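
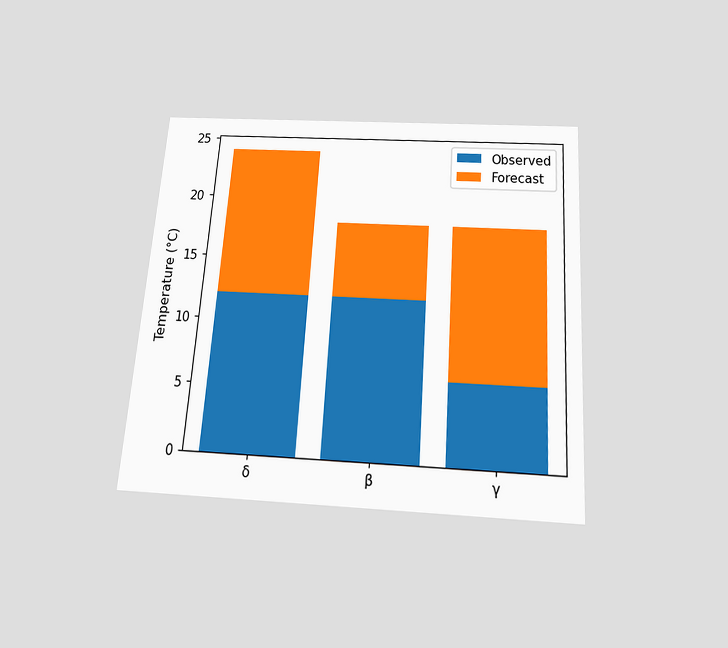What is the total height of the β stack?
The chart is tilted about 4° clockwise and viewed slightly from below. The β stack's top reaches 18°C on the y-axis.

18°C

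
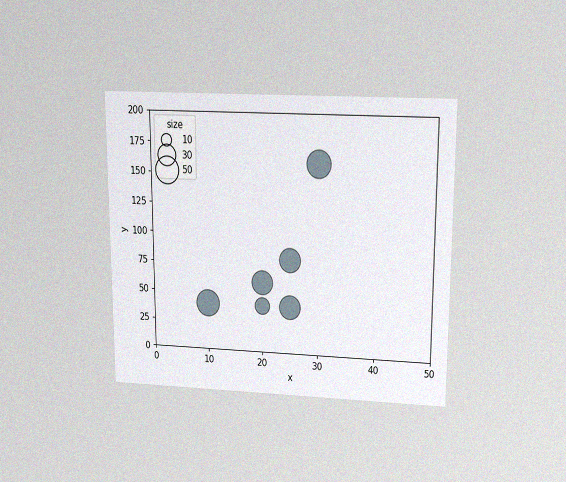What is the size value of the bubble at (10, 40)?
The chart is viewed slightly from above, with some photo noise. Matching the bubble at (10, 40) against the size legend gives 50.

50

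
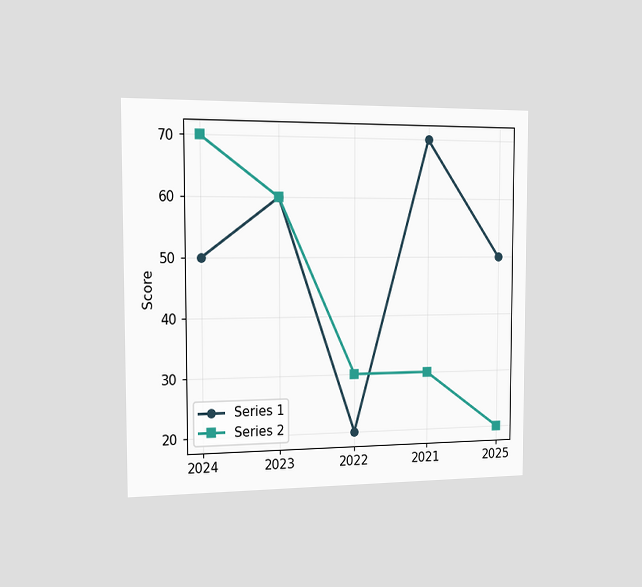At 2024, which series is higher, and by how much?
The chart is viewed slightly from the left. At 2024, Series 2 sits above the other line by 20.

Series 2, by 20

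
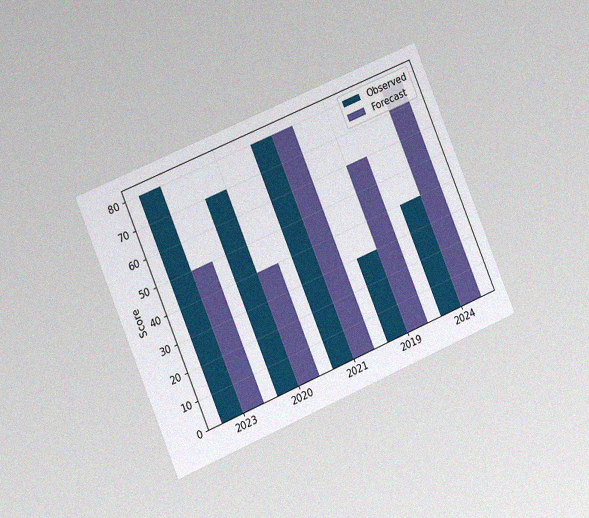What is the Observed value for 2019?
The chart is tilted about 23° counter-clockwise and viewed slightly from the left, with some photo noise. The Observed bar at 2019 reaches 30 on the y-axis.

30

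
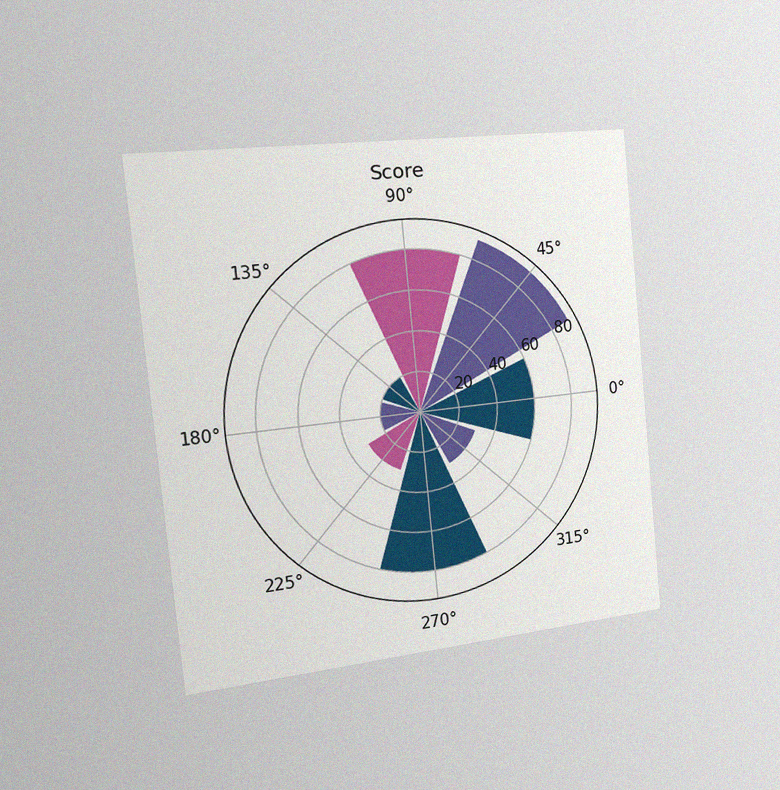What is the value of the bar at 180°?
The chart is tilted about 6° counter-clockwise and viewed slightly from the left, with some photo noise. The bar at 180° reaches 20 on the radial axis.

20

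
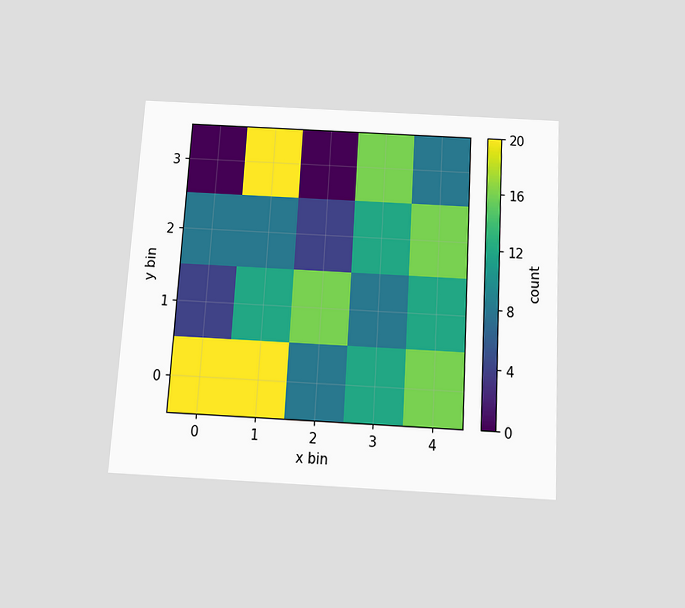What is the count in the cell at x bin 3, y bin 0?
The chart is tilted about 3° clockwise and viewed slightly from below. Matching the cell (3, 0) against the colorbar gives 12.

12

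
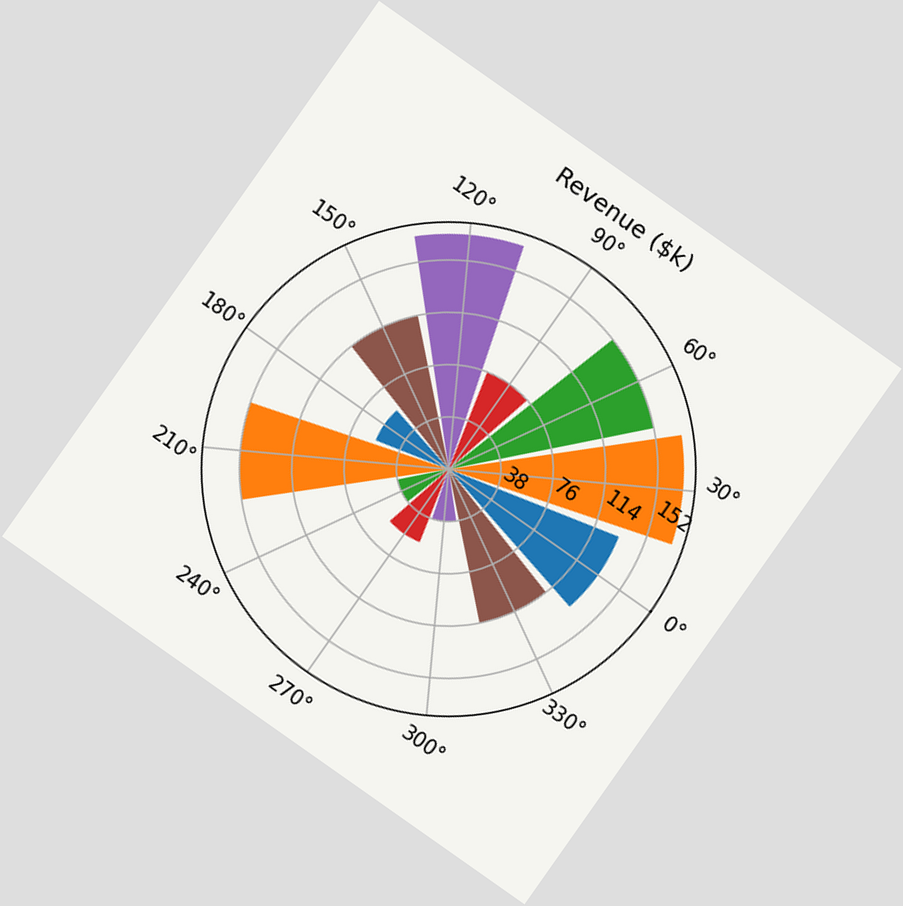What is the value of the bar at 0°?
$133k

The chart is tilted about 35° clockwise. The bar at 0° reaches $133k on the radial axis.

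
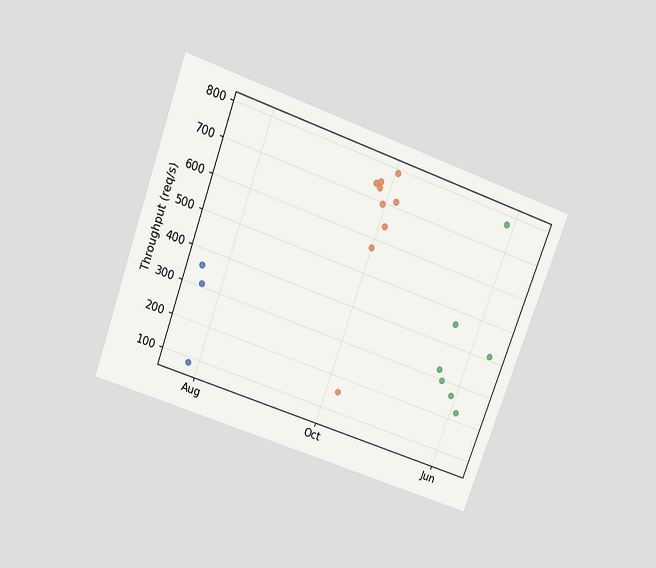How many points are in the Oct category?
The chart is tilted about 20° clockwise and viewed slightly from above. Counting the markers in the Oct column gives 9.

9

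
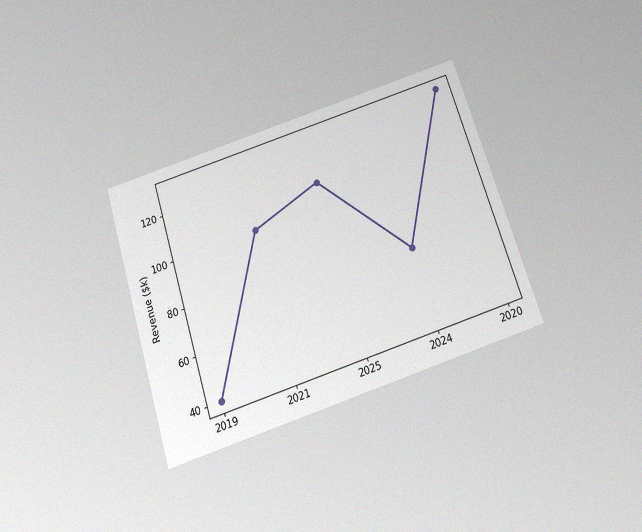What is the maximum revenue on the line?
$130k

The chart is tilted about 17° counter-clockwise and viewed slightly from below, with some photo noise. The highest point is at 2020, and reading across to the y-axis gives $130k.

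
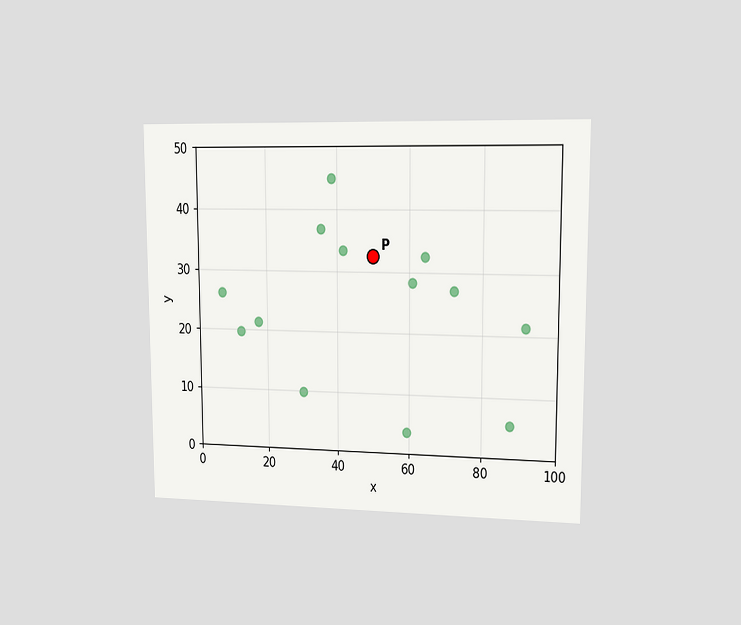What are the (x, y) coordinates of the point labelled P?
(50, 32.5)

The chart is viewed slightly from the right. Following the gridlines from P to each axis, P sits at (50, 32.5).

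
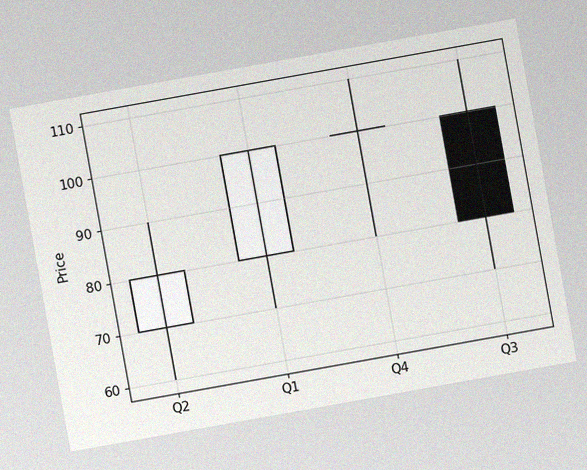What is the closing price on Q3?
The chart is tilted about 10° counter-clockwise, with some photo noise. The Q3 candle closes at 80.

80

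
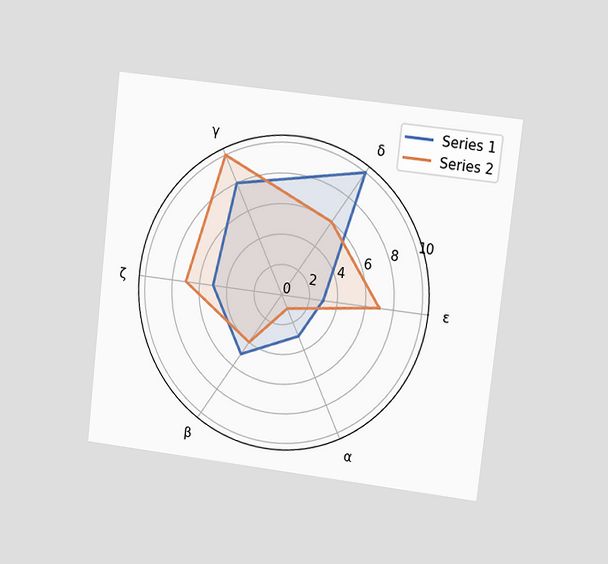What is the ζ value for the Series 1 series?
The chart is tilted about 6° clockwise and viewed at a slight angle. On the ζ axis, Series 1 reaches 5.

5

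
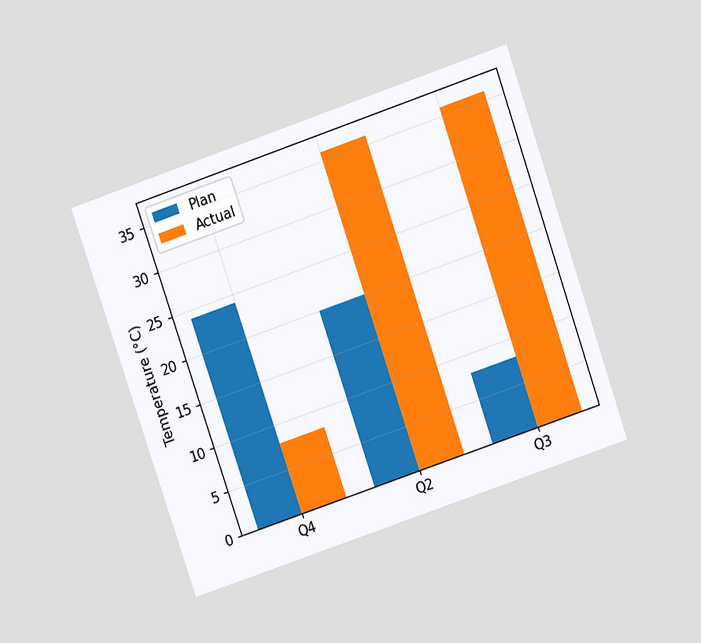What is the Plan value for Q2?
20°C

The chart is tilted about 19° counter-clockwise and viewed at a slight angle. The Plan bar at Q2 reaches 20°C on the y-axis.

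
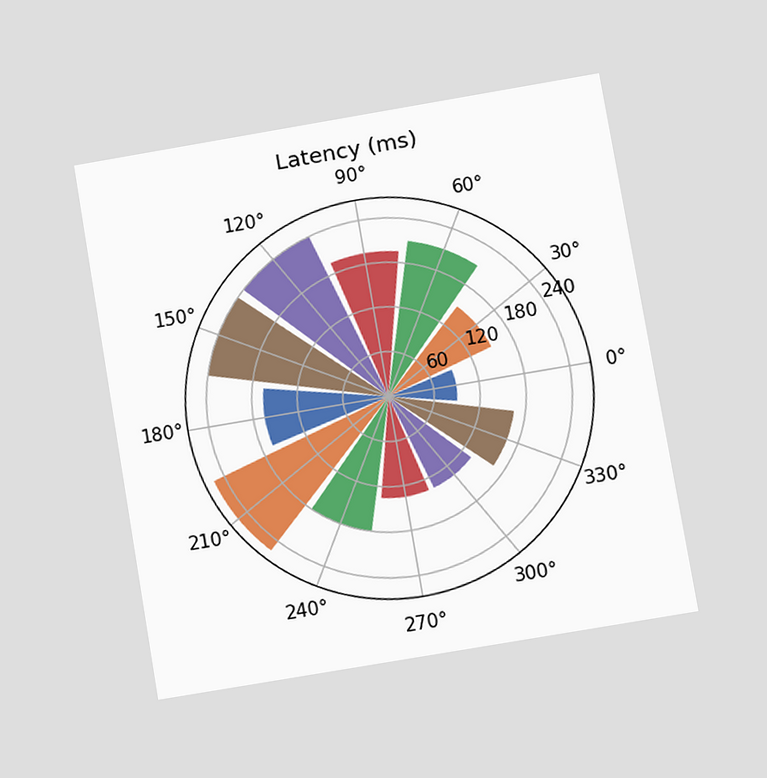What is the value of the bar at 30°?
150ms

The chart is tilted about 10° counter-clockwise and viewed at a slight angle. The bar at 30° reaches 150ms on the radial axis.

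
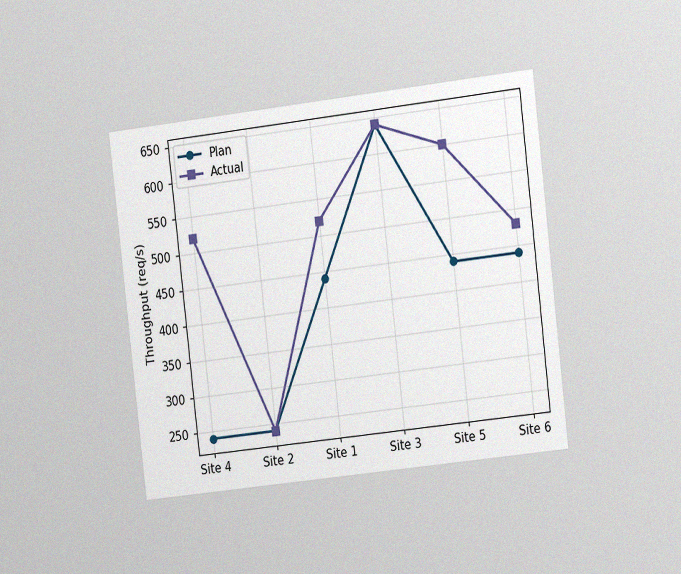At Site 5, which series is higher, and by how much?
The chart is tilted about 7° counter-clockwise and viewed slightly from the right, with some photo noise. At Site 5, Actual sits above the other line by 160req/s.

Actual, by 160req/s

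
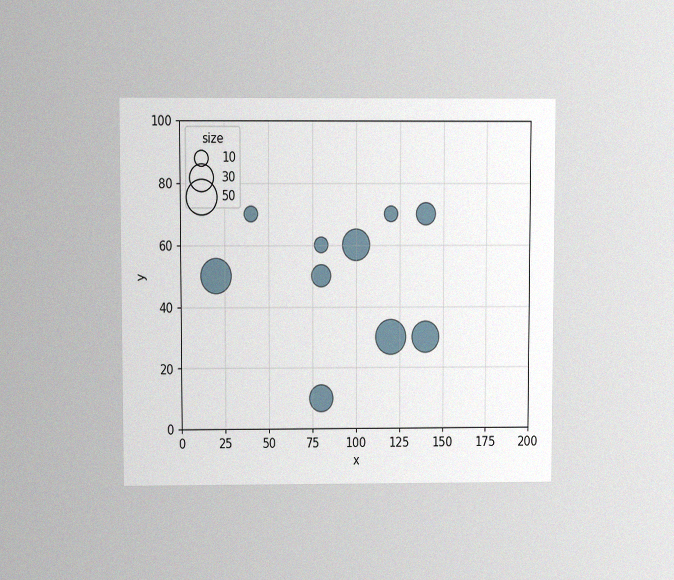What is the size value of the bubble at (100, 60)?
40

The chart is viewed at a slight angle, with some photo noise. Matching the bubble at (100, 60) against the size legend gives 40.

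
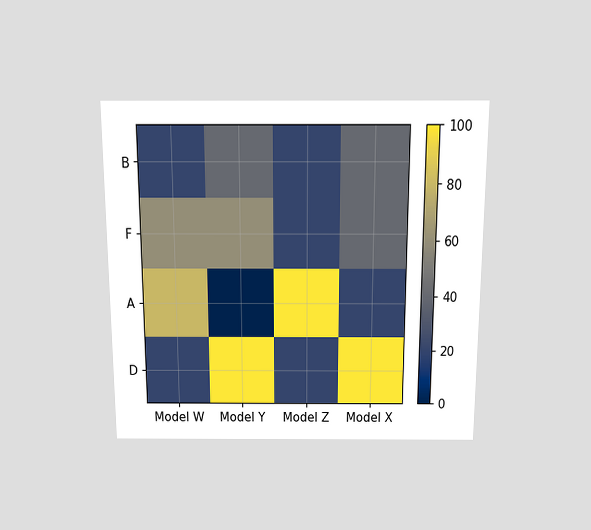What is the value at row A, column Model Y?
The chart is viewed slightly from above. Matching cell (A, Model Y) against the colorbar gives 0.

0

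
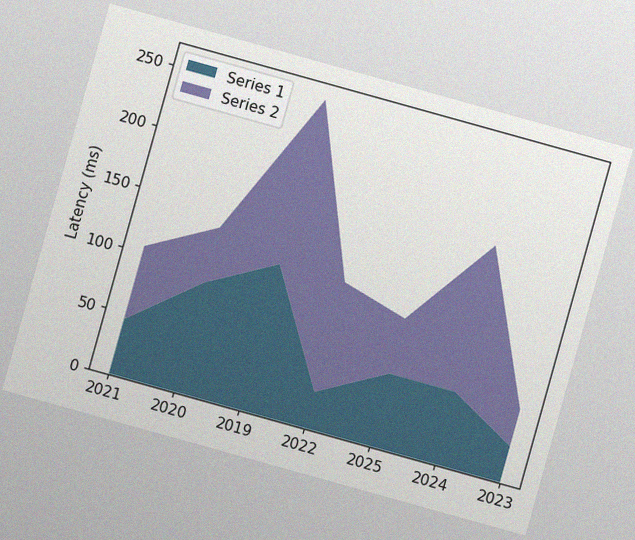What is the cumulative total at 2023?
The chart is tilted about 16° clockwise, with some photo noise. The stacked total at 2023 reaches 60ms.

60ms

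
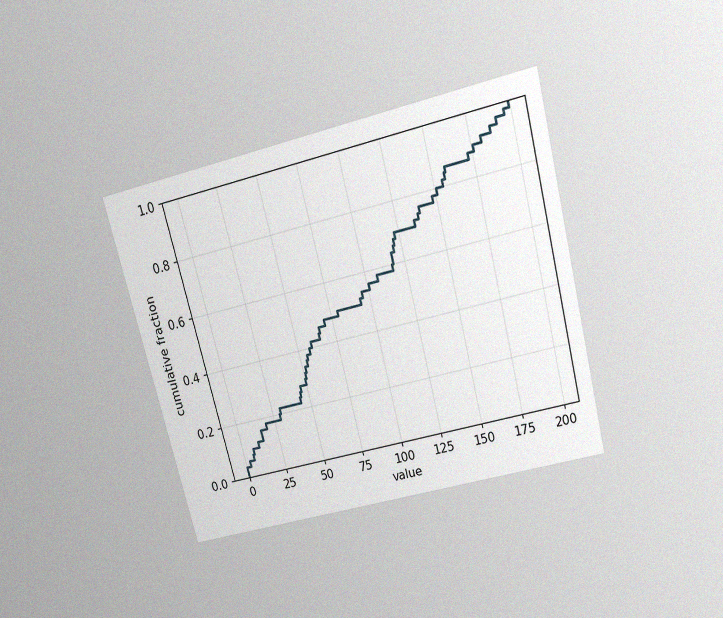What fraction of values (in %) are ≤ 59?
42%

The chart is tilted about 15° counter-clockwise and viewed slightly from above, with some photo noise. At x=59 the ECDF step is at 42%.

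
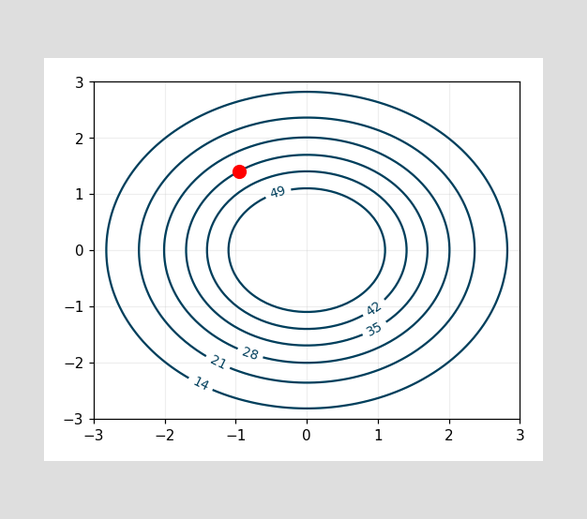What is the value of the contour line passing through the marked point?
35

The marked point sits on the contour labelled 35.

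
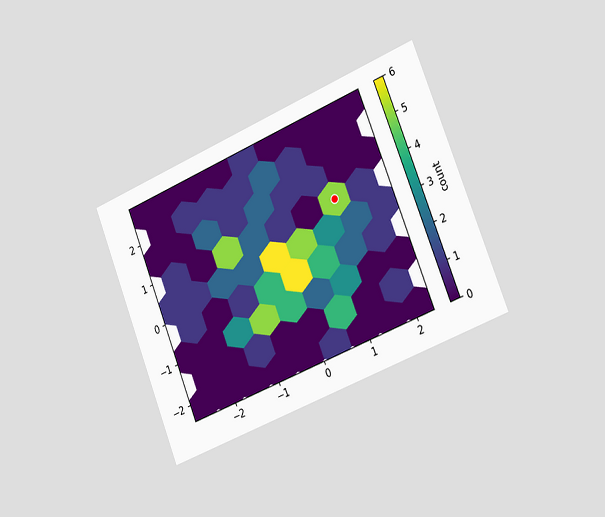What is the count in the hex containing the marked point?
The chart is tilted about 22° counter-clockwise and viewed slightly from the right. The marked hex reads 5 on the colorbar.

5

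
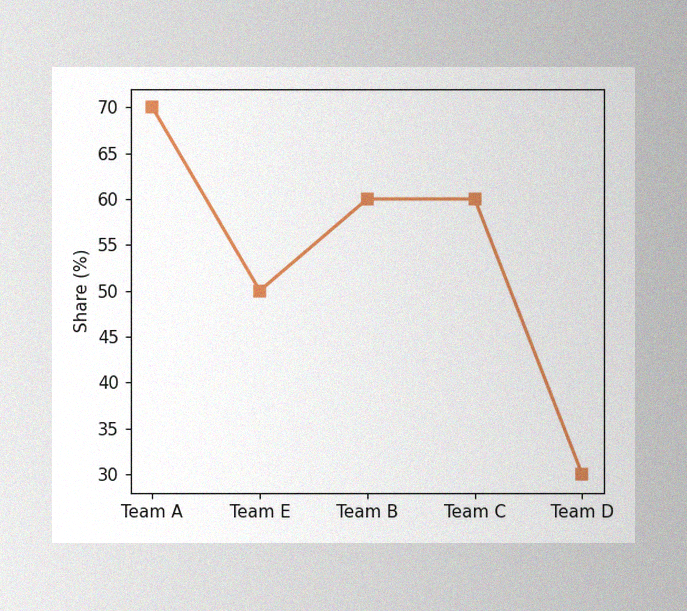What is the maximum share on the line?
70%

The image has some photo noise and uneven lighting. The highest point is at Team A, and reading across to the y-axis gives 70%.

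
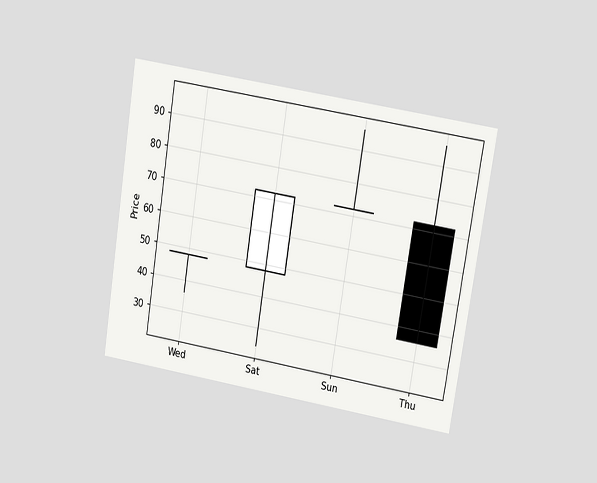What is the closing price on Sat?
The chart is tilted about 9° clockwise and viewed at a slight angle. The Sat candle closes at 72.

72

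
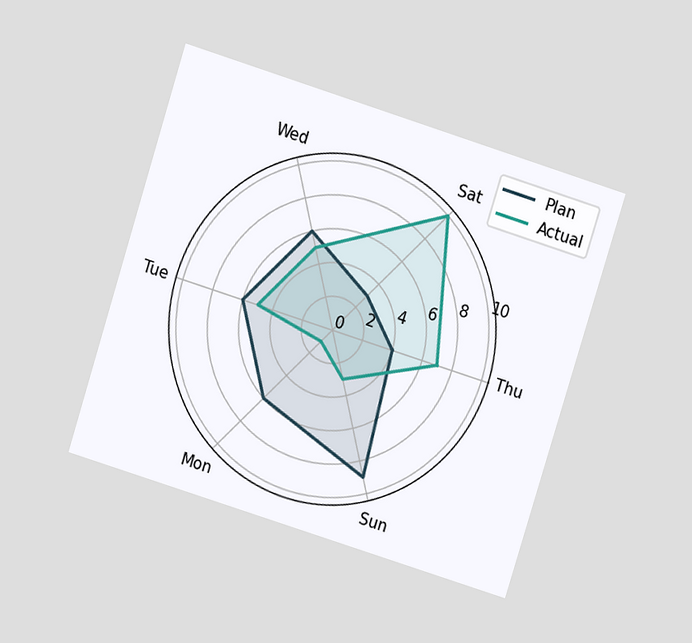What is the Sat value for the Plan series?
3

The chart is tilted about 17° clockwise and viewed at a slight angle. On the Sat axis, Plan reaches 3.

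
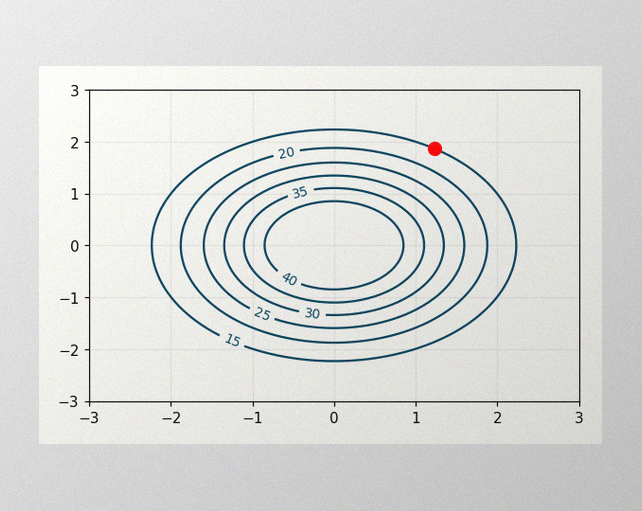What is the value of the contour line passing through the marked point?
15

The image has some photo noise and uneven lighting. The marked point sits on the contour labelled 15.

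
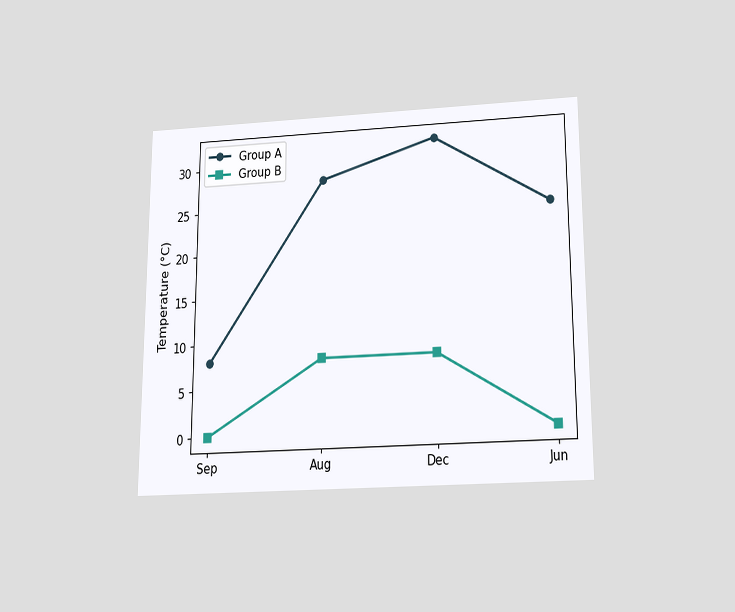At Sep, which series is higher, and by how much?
The chart is viewed slightly from below. At Sep, Group A sits above the other line by 8°C.

Group A, by 8°C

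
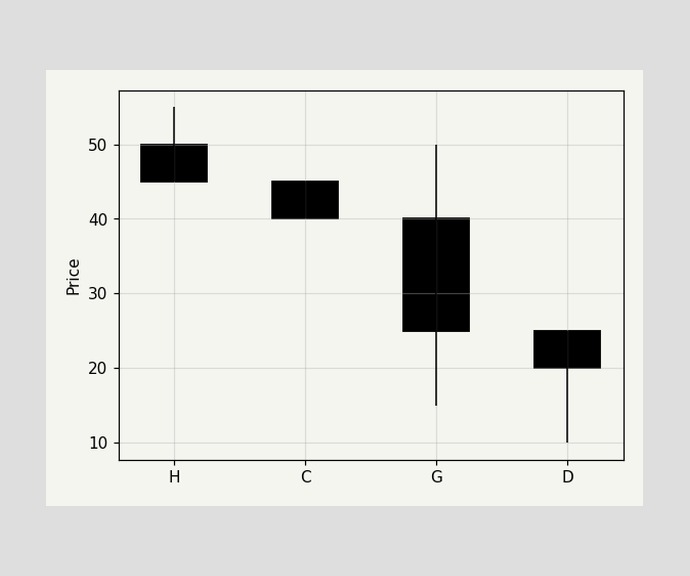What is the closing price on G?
The G candle closes at 25.

25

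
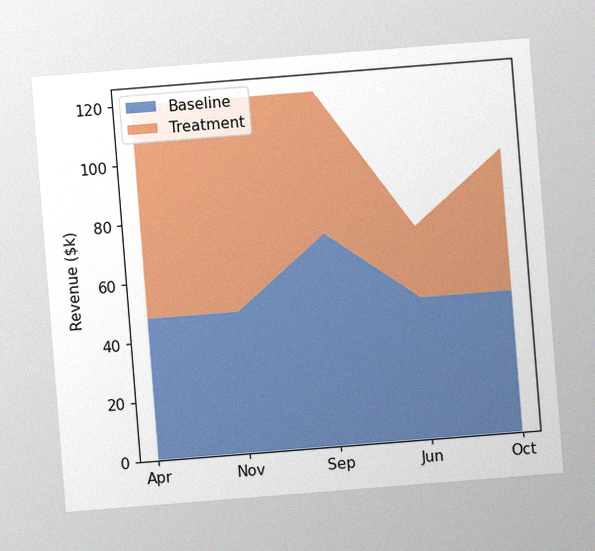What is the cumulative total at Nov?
$120k

The chart is tilted about 5° counter-clockwise, with some photo noise. The stacked total at Nov reaches $120k.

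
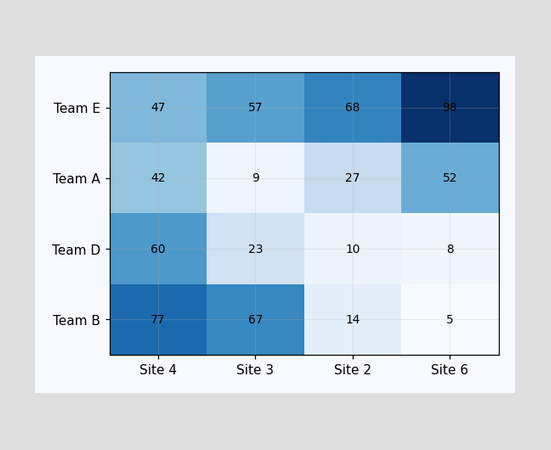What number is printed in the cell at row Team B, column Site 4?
The (Team B, Site 4) cell reads 77.

77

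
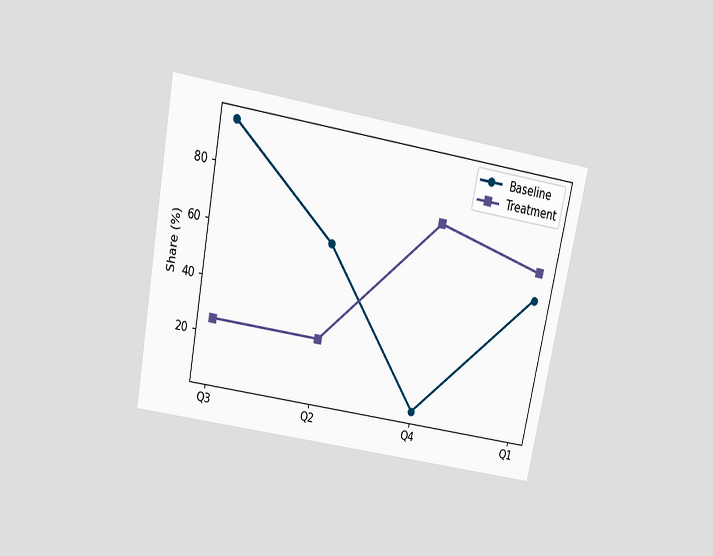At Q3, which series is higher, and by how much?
The chart is tilted about 11° clockwise and viewed slightly from above. At Q3, Baseline sits above the other line by 70%.

Baseline, by 70%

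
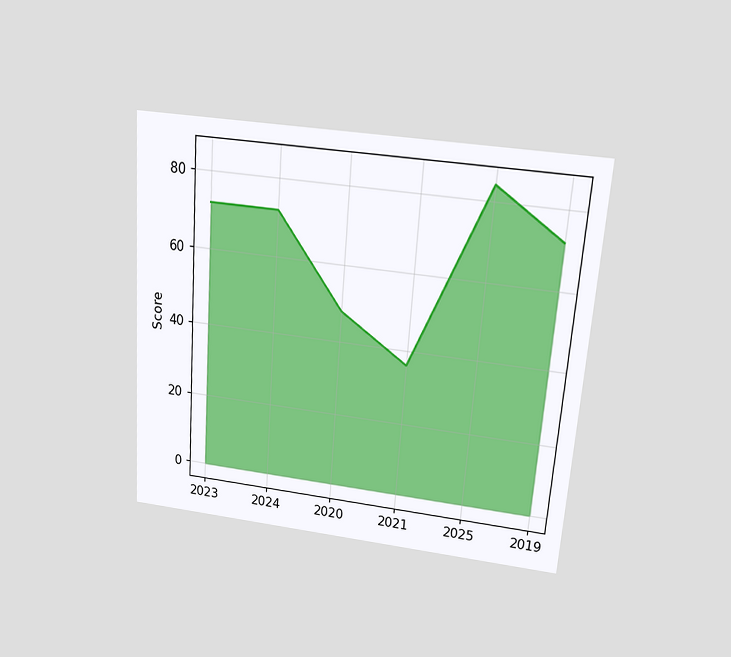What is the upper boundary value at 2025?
84

The chart is tilted about 4° clockwise and viewed slightly from above. At 2025 the upper boundary is at 84.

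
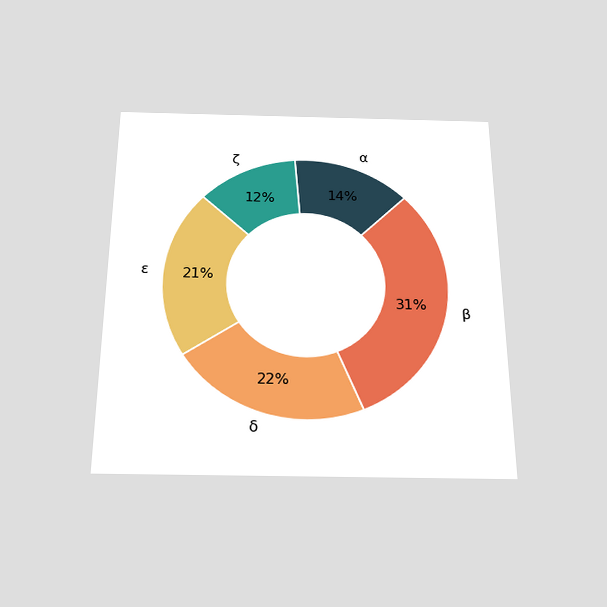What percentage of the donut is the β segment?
31%

The chart is viewed slightly from below. The β segment takes up 31% of the ring.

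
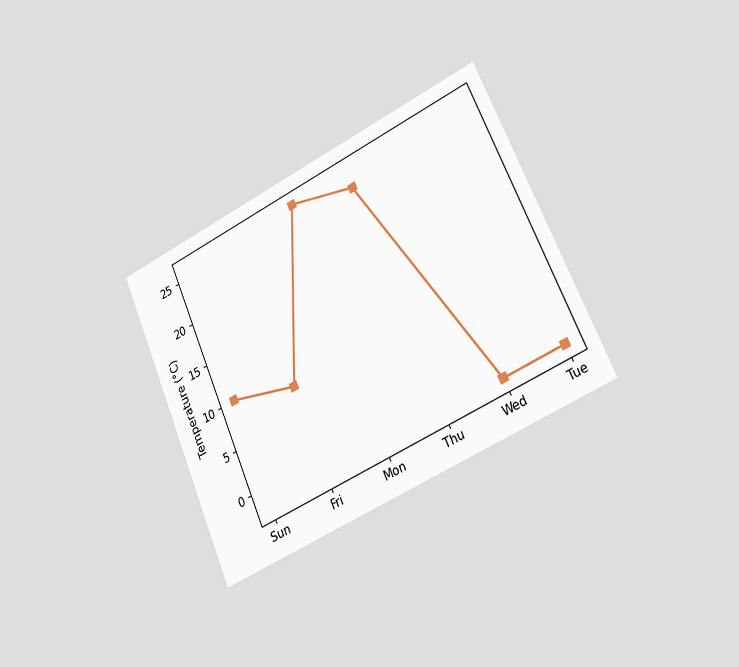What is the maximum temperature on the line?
The chart is tilted about 24° counter-clockwise and viewed slightly from the right. The highest point is at Mon, and reading across to the y-axis gives 26°C.

26°C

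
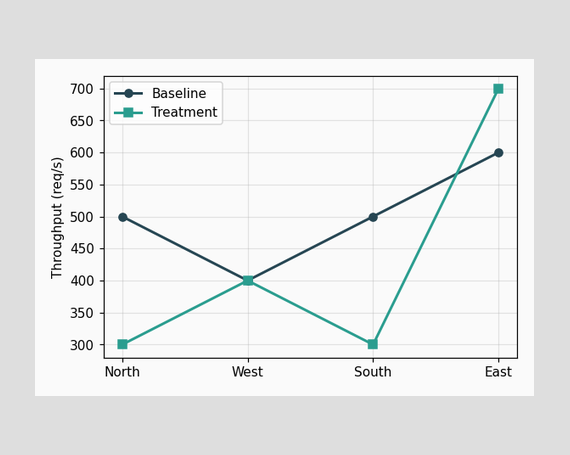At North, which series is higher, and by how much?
At North, Baseline sits above the other line by 200req/s.

Baseline, by 200req/s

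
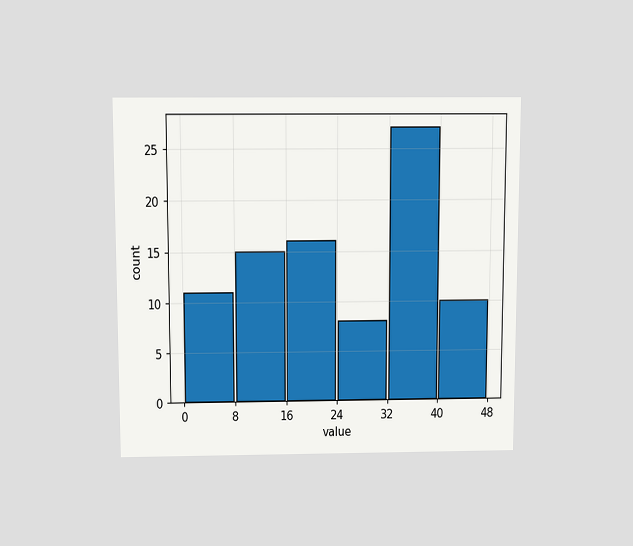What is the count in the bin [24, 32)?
8

The chart is viewed slightly from above. The [24, 32) bin has height 8.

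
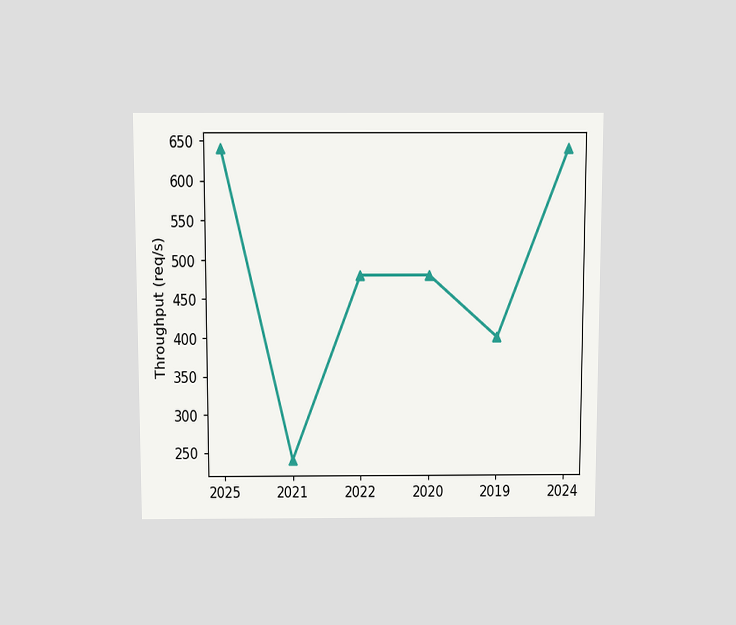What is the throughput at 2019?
The chart is viewed slightly from above. At 2019, the line is at 400req/s.

400req/s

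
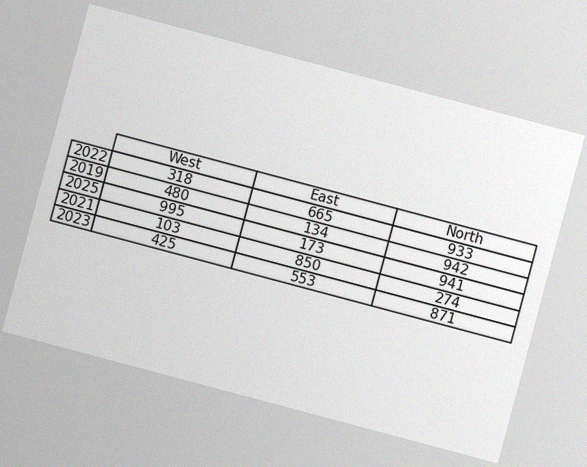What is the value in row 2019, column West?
The chart is tilted about 15° clockwise, with some photo noise. The (2019, West) cell reads 480.

480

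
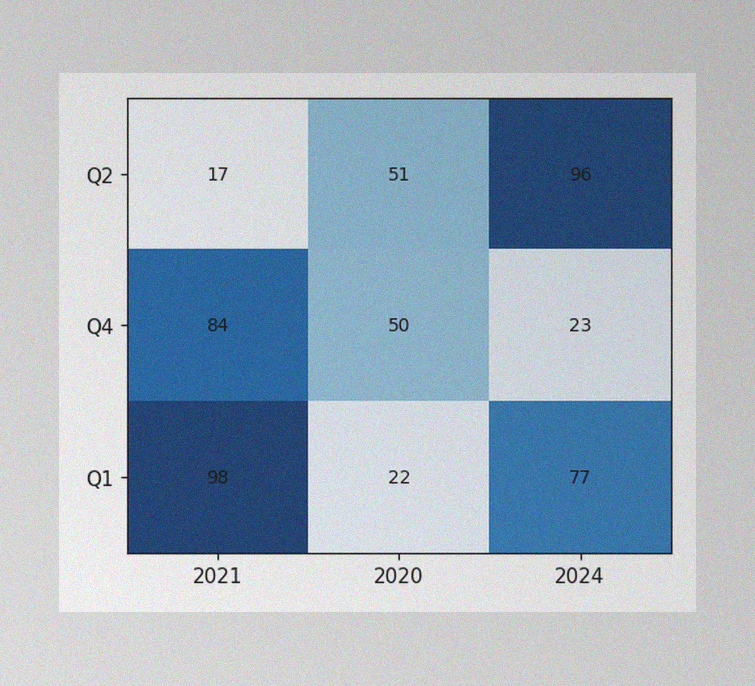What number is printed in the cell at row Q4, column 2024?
The image has some photo noise and uneven lighting. The (Q4, 2024) cell reads 23.

23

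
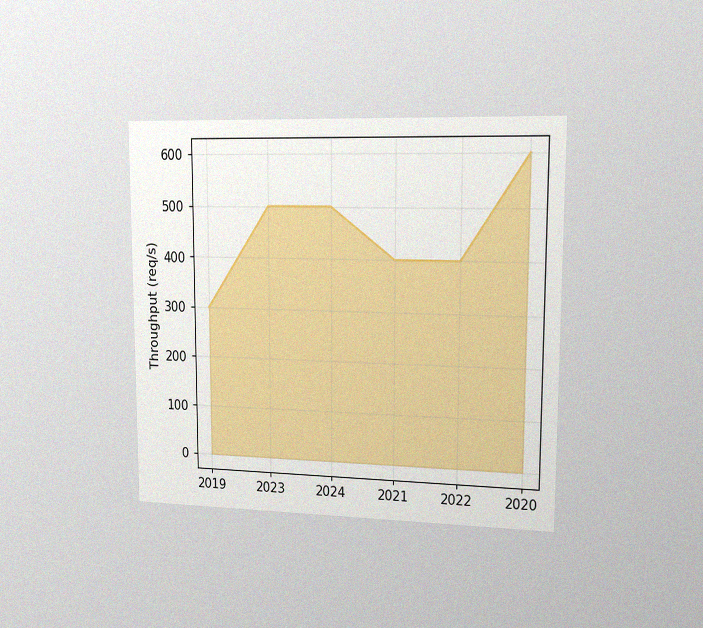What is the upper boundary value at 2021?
400req/s

The chart is viewed slightly from the right, with some photo noise. At 2021 the upper boundary is at 400req/s.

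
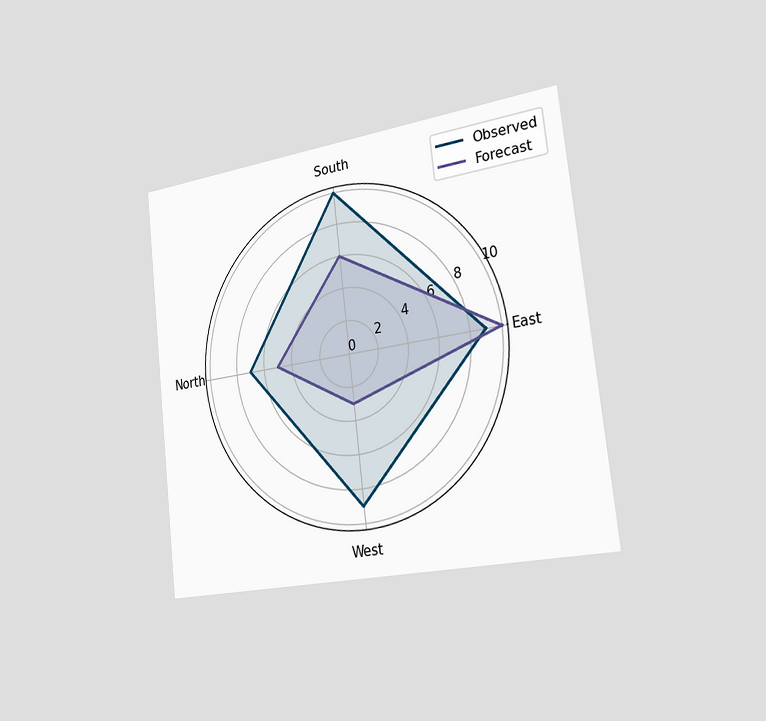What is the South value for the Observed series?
10

The chart is tilted about 6° counter-clockwise and viewed slightly from the right. On the South axis, Observed reaches 10.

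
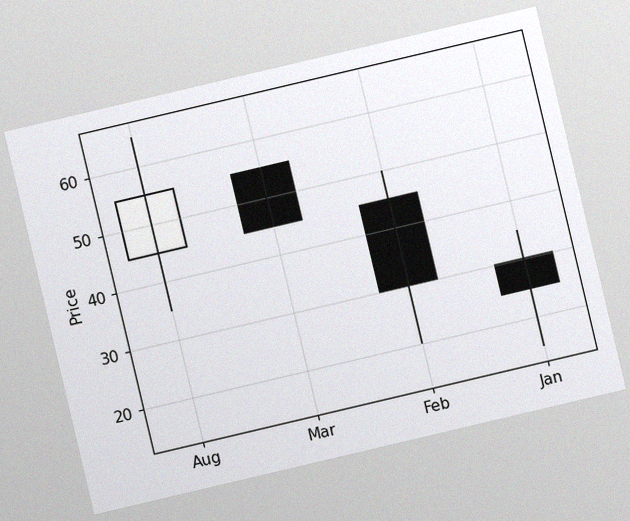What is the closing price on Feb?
The chart is tilted about 13° counter-clockwise, with some photo noise. The Feb candle closes at 30.

30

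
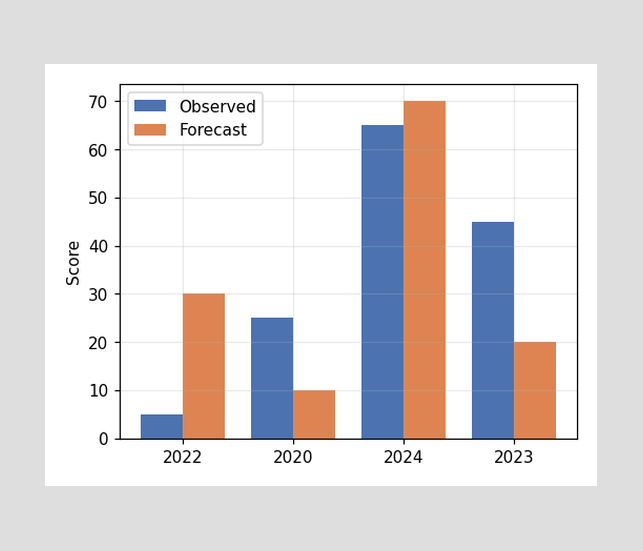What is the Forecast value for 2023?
The Forecast bar at 2023 reaches 20 on the y-axis.

20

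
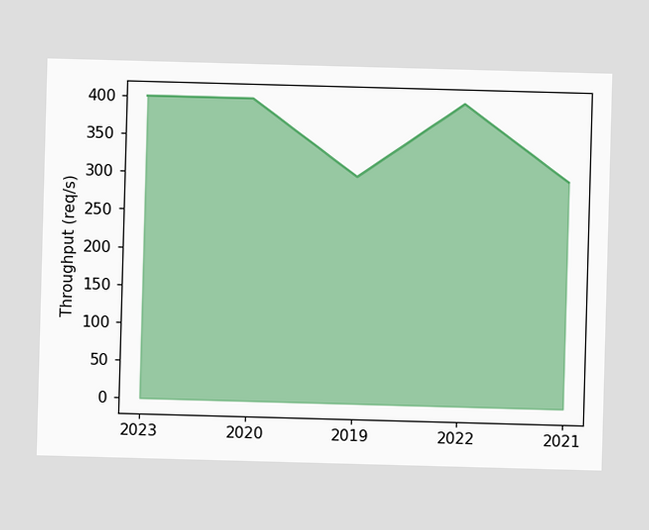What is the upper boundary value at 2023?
At 2023 the upper boundary is at 400req/s.

400req/s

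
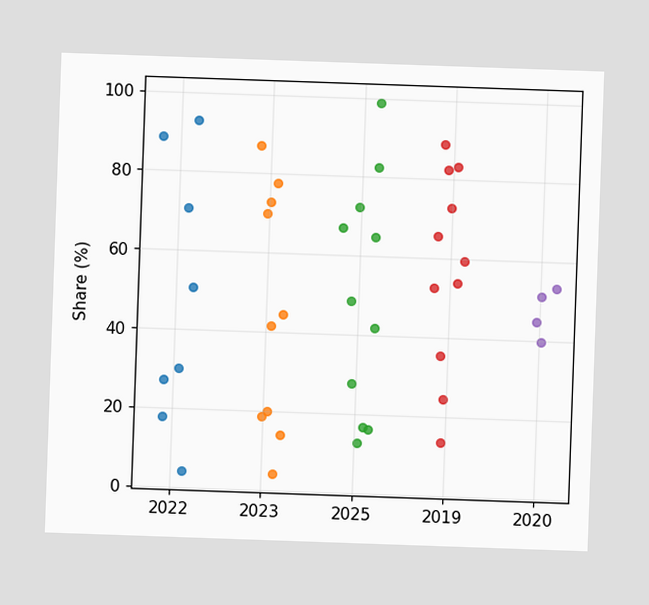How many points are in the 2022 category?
8

Counting the markers in the 2022 column gives 8.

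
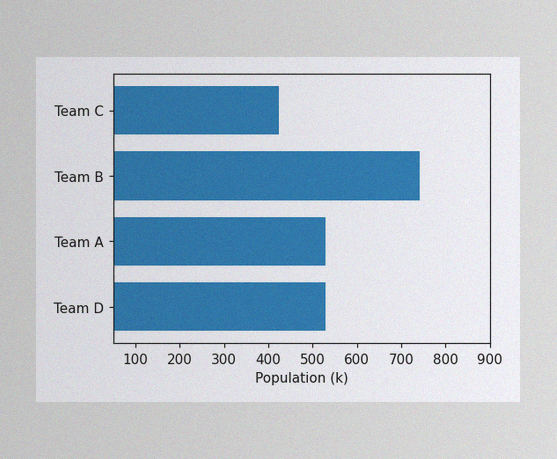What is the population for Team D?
The image has some photo noise and uneven lighting. Reading along the chart's x-axis, the Team D bar reaches 530k.

530k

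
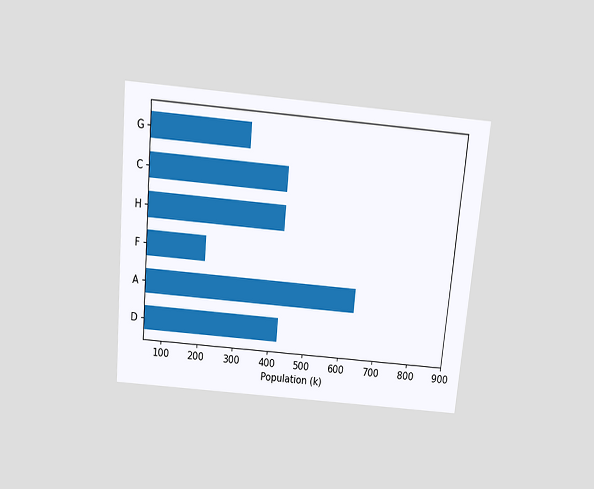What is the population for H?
The chart is tilted about 5° clockwise and viewed slightly from above. Reading along the chart's x-axis, the H bar reaches 424k.

424k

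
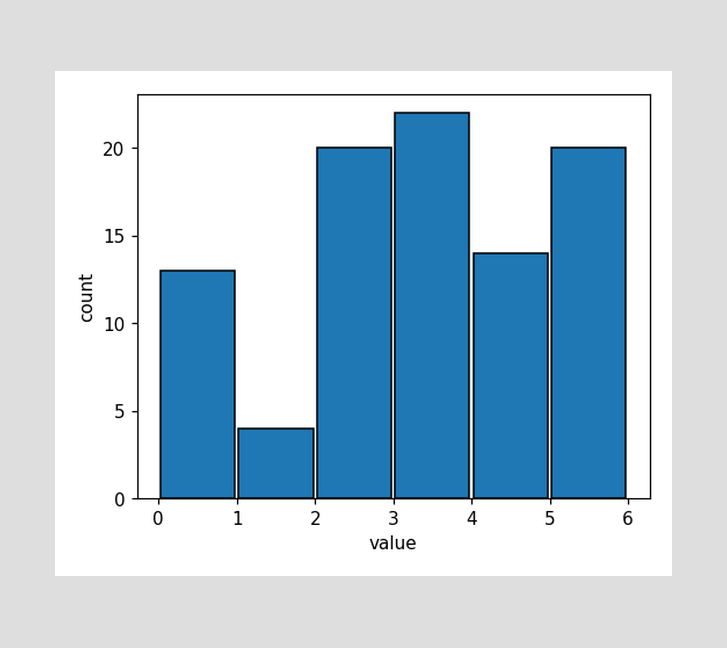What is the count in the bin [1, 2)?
The [1, 2) bin has height 4.

4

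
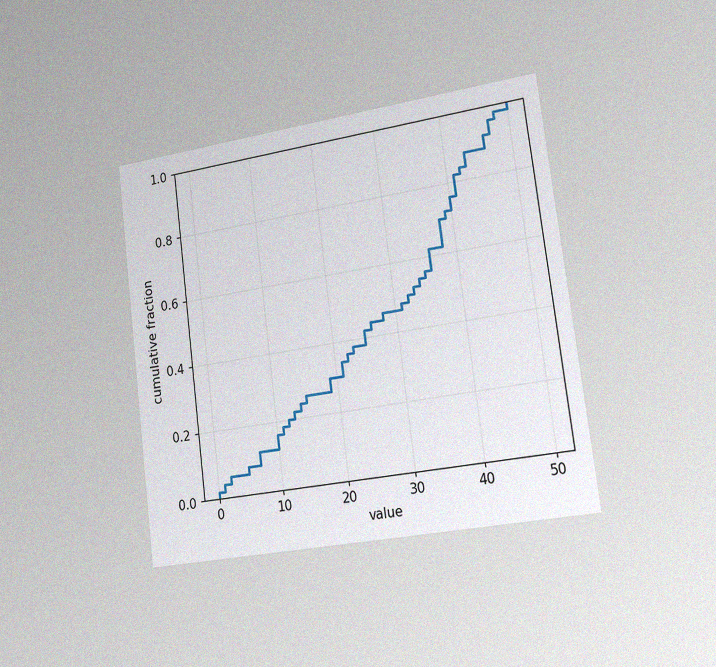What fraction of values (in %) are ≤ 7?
The chart is tilted about 7° counter-clockwise and viewed slightly from the right, with some photo noise. At x=7 the ECDF step is at 12%.

12%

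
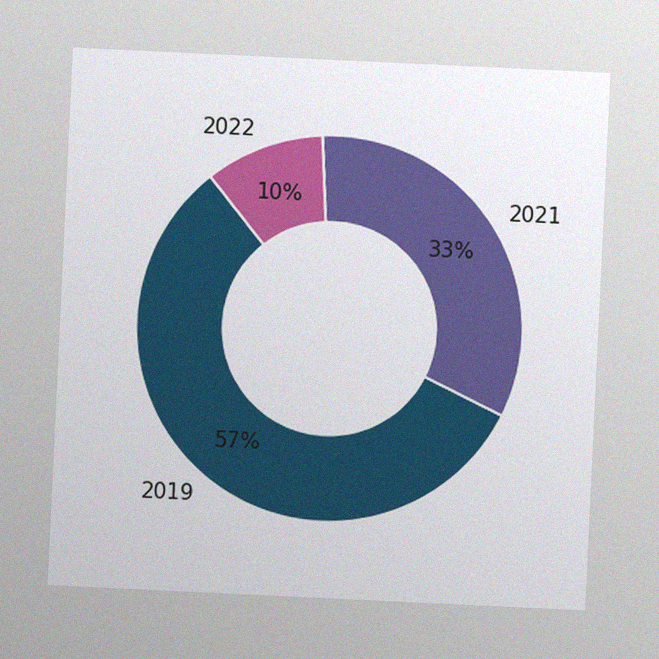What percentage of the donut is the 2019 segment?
The chart is tilted about 3° clockwise, with some photo noise. The 2019 segment takes up 57% of the ring.

57%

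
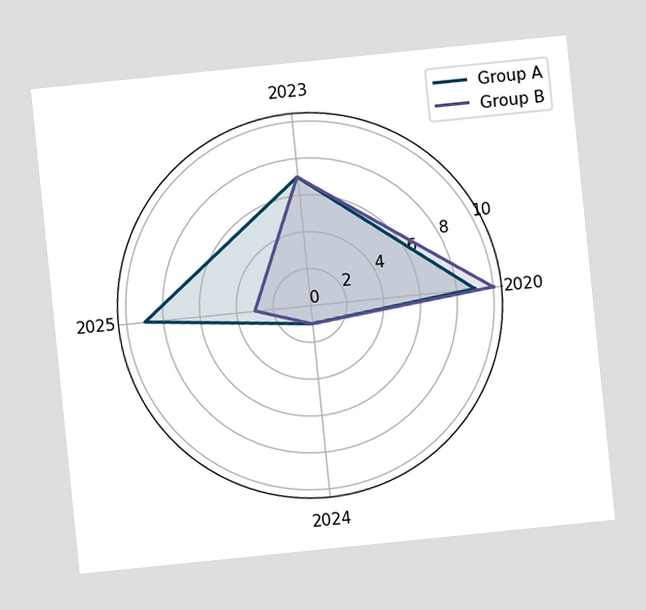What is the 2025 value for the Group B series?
The chart is tilted about 6° counter-clockwise. On the 2025 axis, Group B reaches 3.

3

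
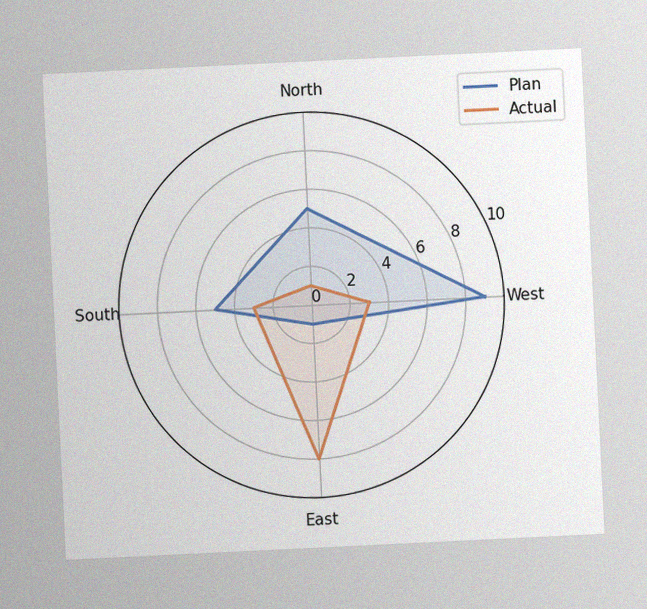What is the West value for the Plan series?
The chart is tilted about 3° counter-clockwise, with some photo noise. On the West axis, Plan reaches 9.

9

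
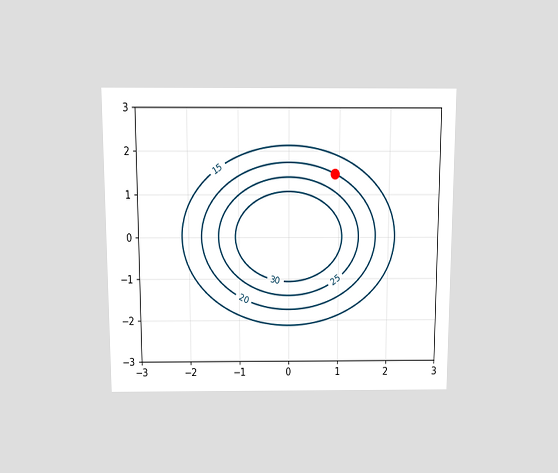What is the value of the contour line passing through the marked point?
The chart is viewed slightly from above. The marked point sits on the contour labelled 20.

20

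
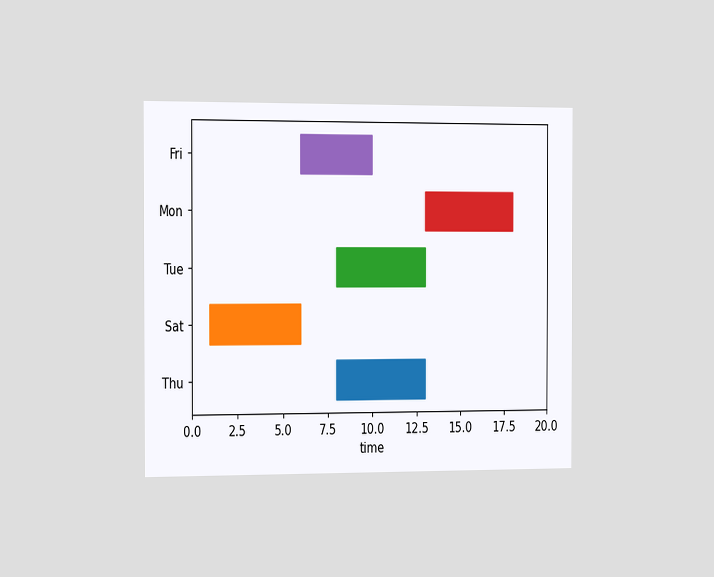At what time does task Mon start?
The chart is viewed slightly from the left. The Mon bar begins at t=13.

13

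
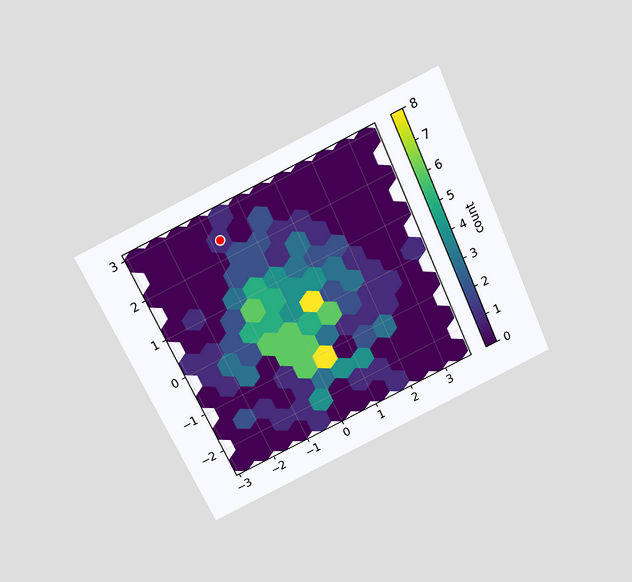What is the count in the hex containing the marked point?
1

The chart is tilted about 24° counter-clockwise and viewed slightly from above. The marked hex reads 1 on the colorbar.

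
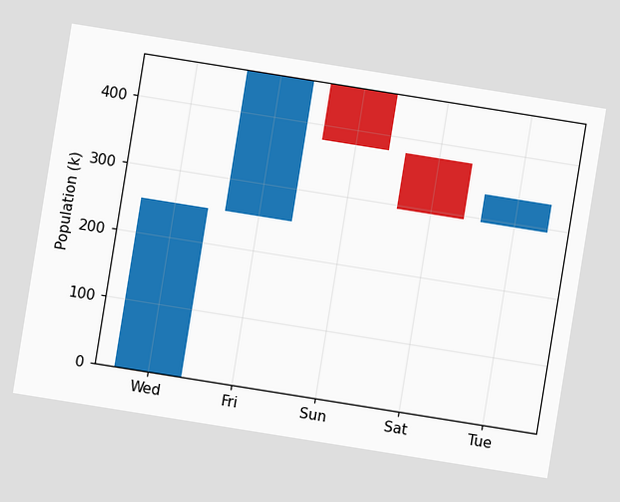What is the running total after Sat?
The chart is tilted about 9° clockwise. After Sat the running total reaches 294k.

294k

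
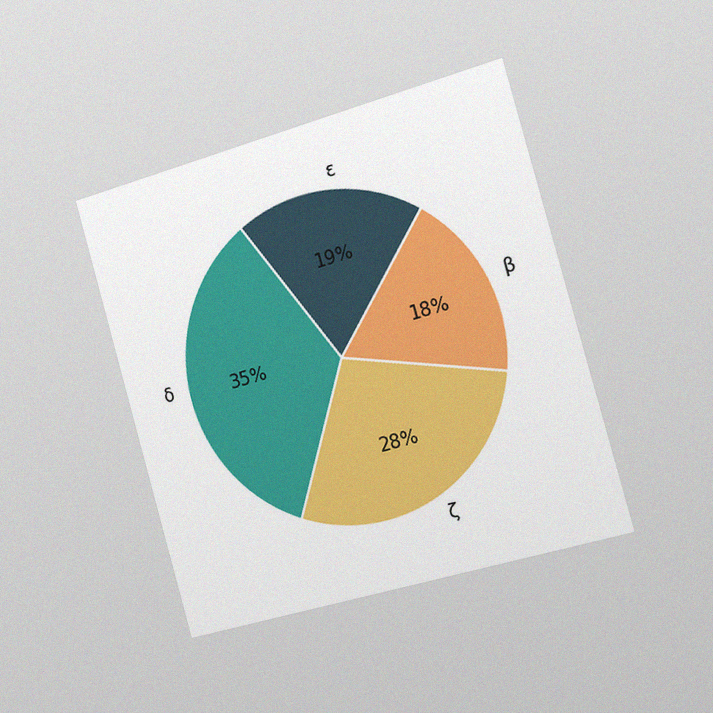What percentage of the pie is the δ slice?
35%

The chart is tilted about 16° counter-clockwise and viewed slightly from the right, with some photo noise. The δ slice takes up 35% of the pie.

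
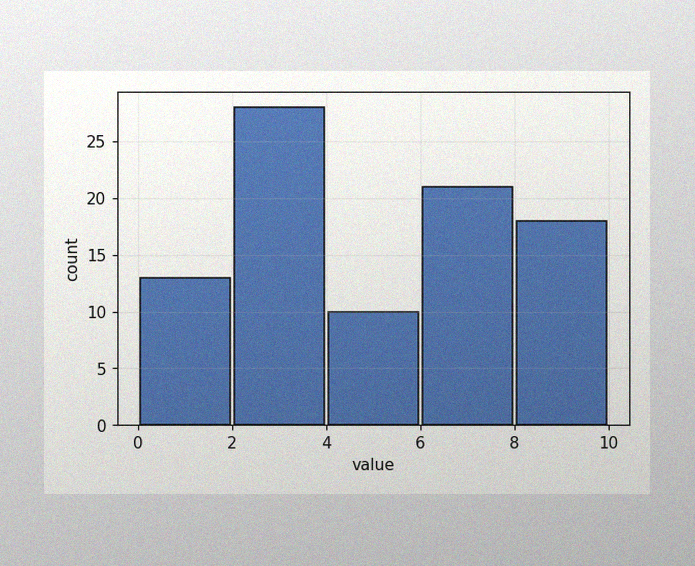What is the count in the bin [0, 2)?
The image has some photo noise and uneven lighting. The [0, 2) bin has height 13.

13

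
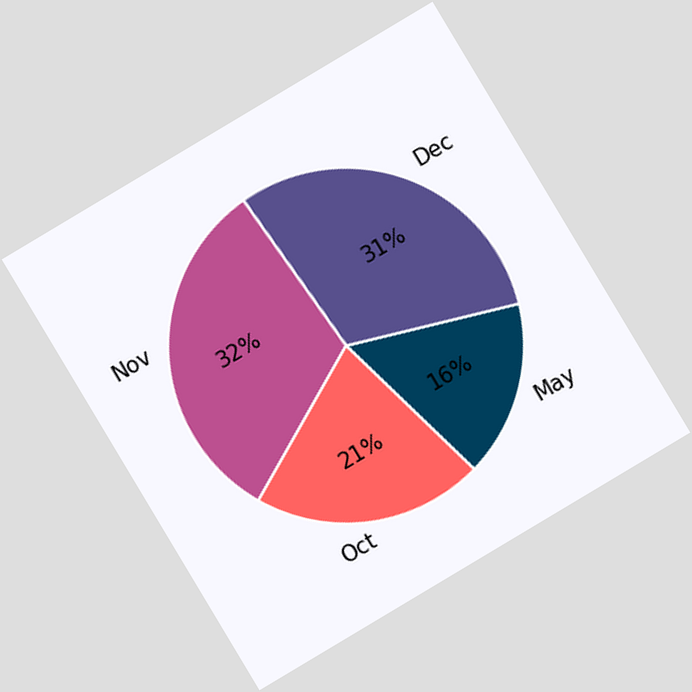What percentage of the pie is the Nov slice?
The chart is tilted about 31° counter-clockwise. The Nov slice takes up 32% of the pie.

32%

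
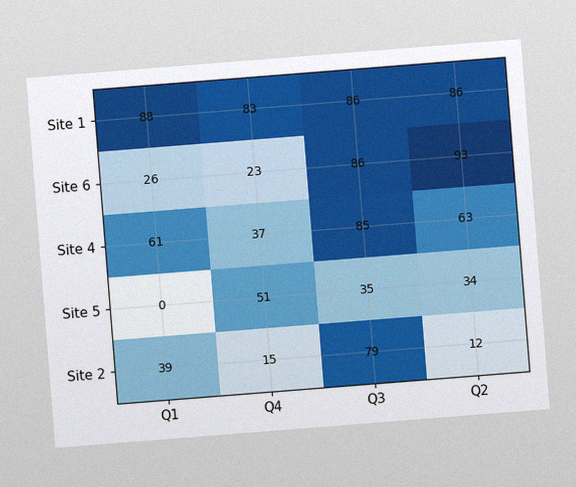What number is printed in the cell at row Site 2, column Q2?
The chart is tilted about 5° counter-clockwise, with some photo noise. The (Site 2, Q2) cell reads 12.

12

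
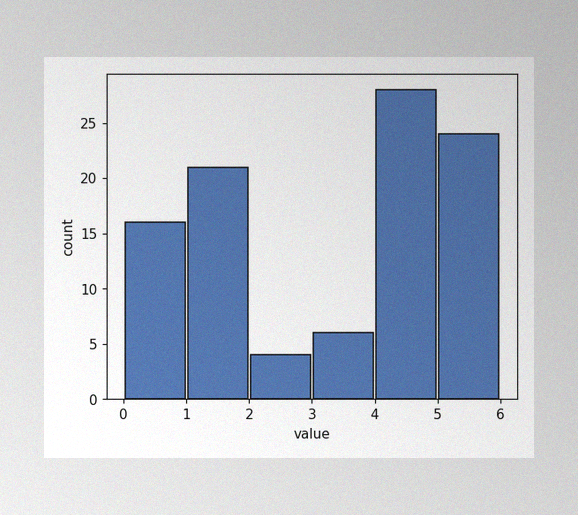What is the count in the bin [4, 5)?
The image has some photo noise and uneven lighting. The [4, 5) bin has height 28.

28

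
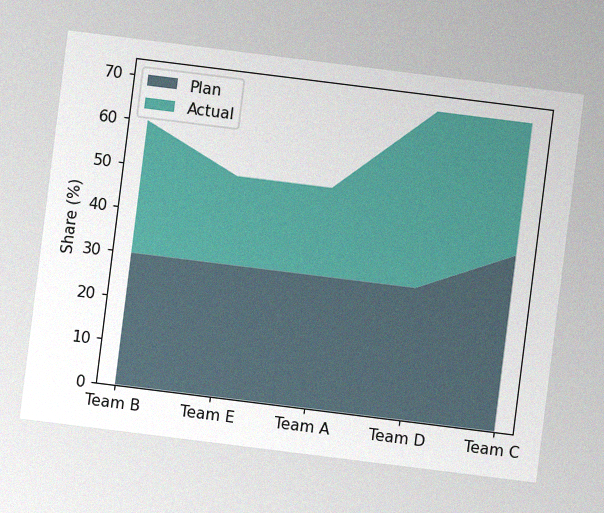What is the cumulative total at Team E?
50%

The chart is tilted about 7° clockwise, with some photo noise. The stacked total at Team E reaches 50%.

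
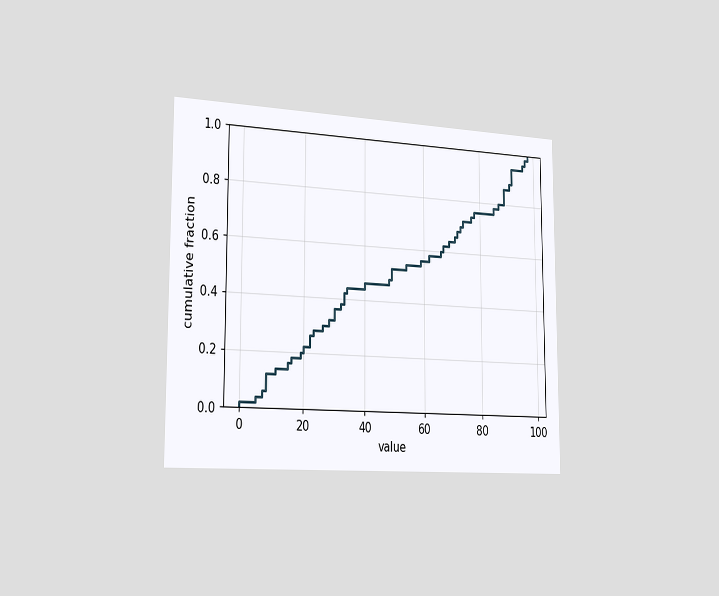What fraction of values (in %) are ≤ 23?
28%

The chart is viewed slightly from the left. At x=23 the ECDF step is at 28%.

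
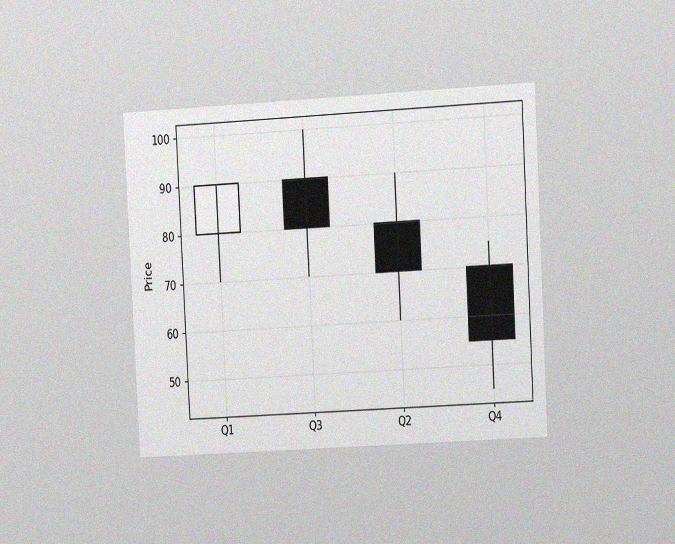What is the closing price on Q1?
The chart is tilted about 3° counter-clockwise and viewed at a slight angle, with some photo noise. The Q1 candle closes at 90.

90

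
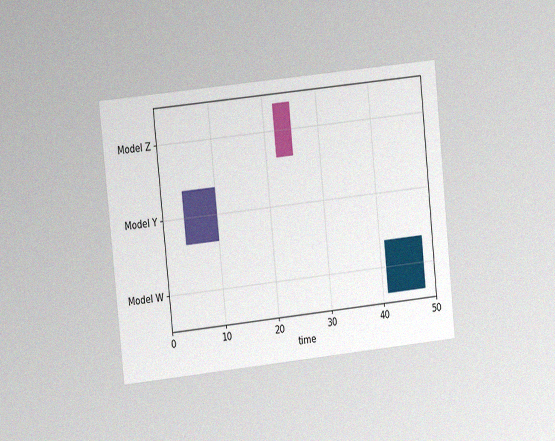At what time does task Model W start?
41

The chart is tilted about 6° counter-clockwise and viewed at a slight angle, with some photo noise. The Model W bar begins at t=41.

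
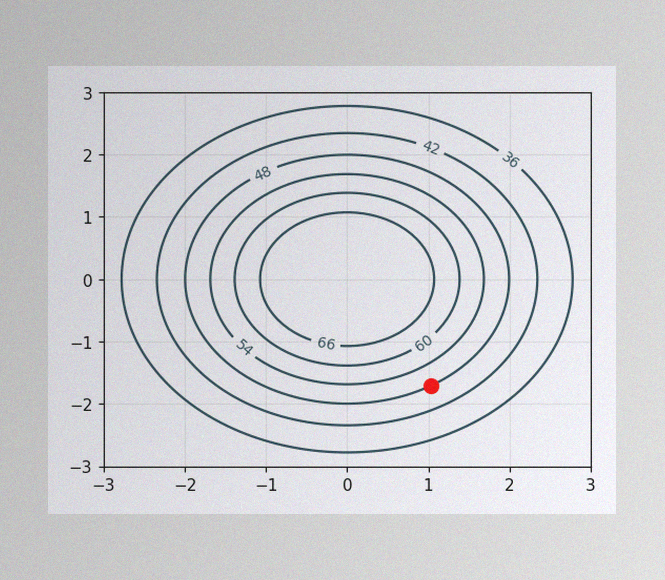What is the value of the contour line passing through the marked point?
The image has some photo noise and uneven lighting. The marked point sits on the contour labelled 48.

48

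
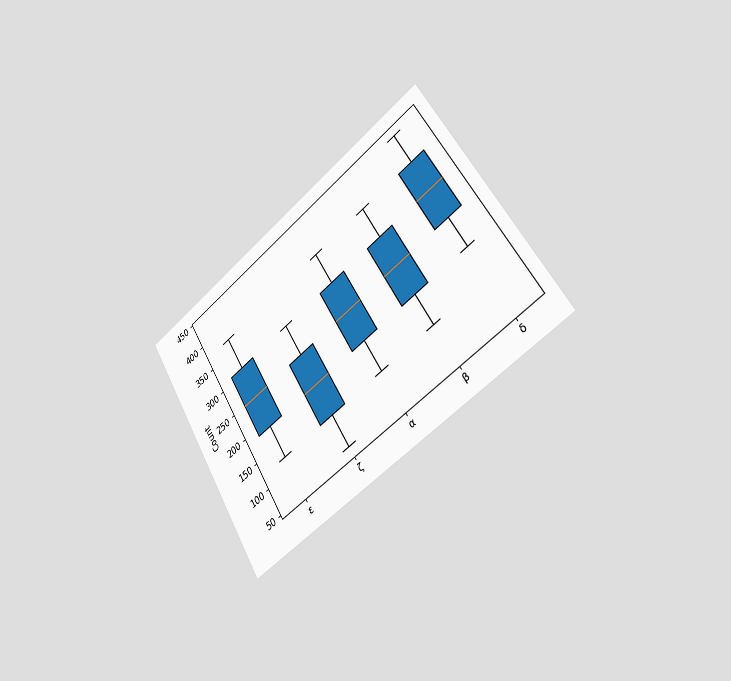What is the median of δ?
310

The chart is tilted about 32° counter-clockwise and viewed slightly from the right. The median line in the δ box sits at 310.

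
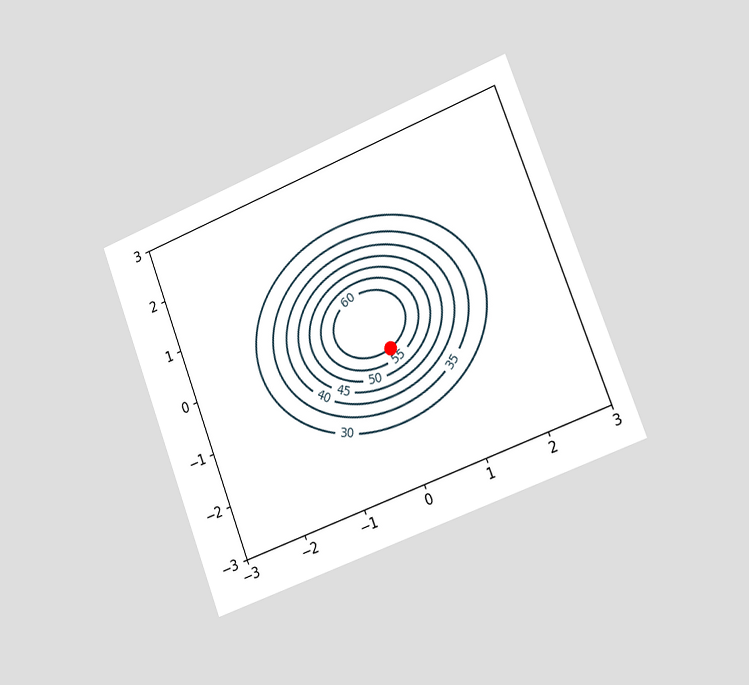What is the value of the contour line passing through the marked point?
The chart is tilted about 21° counter-clockwise and viewed slightly from the right. The marked point sits on the contour labelled 60.

60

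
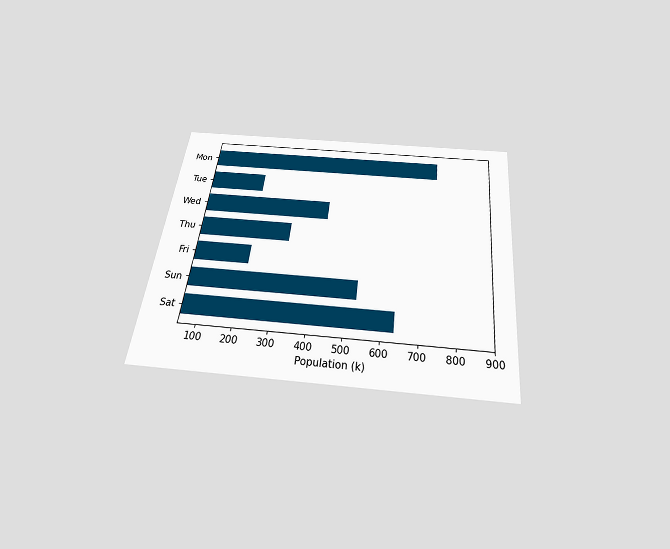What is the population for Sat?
The chart is tilted about 7° clockwise and viewed slightly from below. Reading along the chart's x-axis, the Sat bar reaches 636k.

636k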